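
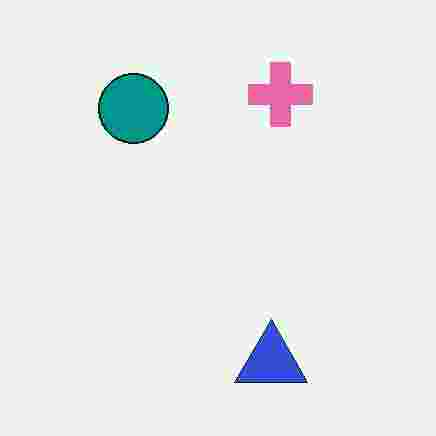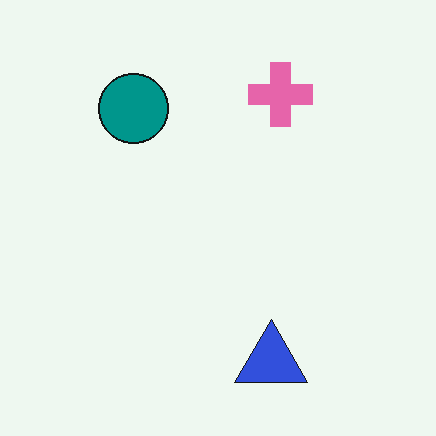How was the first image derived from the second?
The first image is the second heavily JPEG-compressed with obvious blocking artifacts.

Blocky 8×8 compression artifacts appear around shape edges and the flat background shows ringing — characteristic JPEG degradation.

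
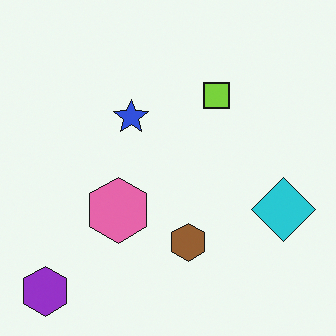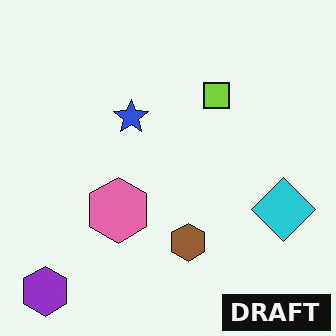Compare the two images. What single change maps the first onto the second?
It was watermarked with the text "DRAFT" in the lower-right corner.

A dark label reading "DRAFT" appears in the lower-right corner.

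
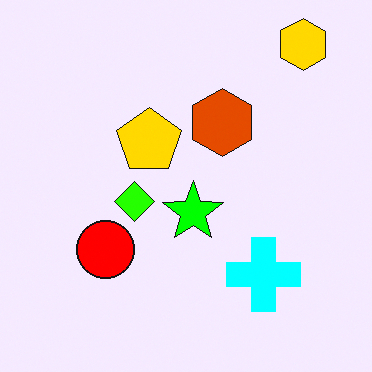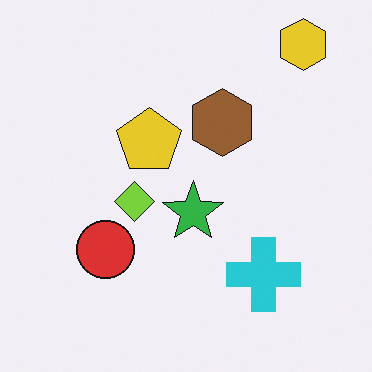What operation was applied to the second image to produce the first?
It was heavily oversaturated.

All colors are more vivid — a global saturation change.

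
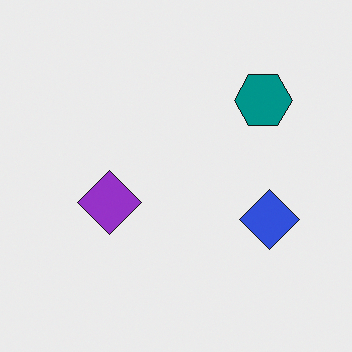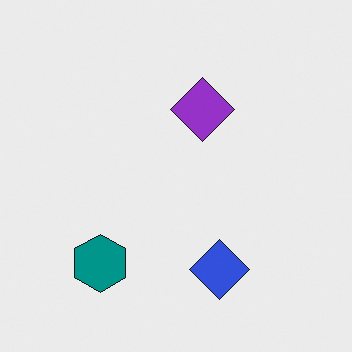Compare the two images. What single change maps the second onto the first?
The image was transposed (reflected across the top-left ↔ bottom-right diagonal).

Shapes have swapped their row and column positions — what was in the top-right is now in the bottom-left — a diagonal reflection.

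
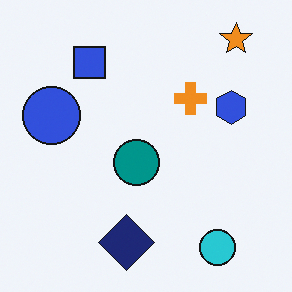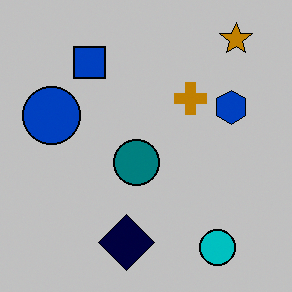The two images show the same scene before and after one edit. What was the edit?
The transformation is: aggressively posterized.

Each flat color has snapped to a coarser quantized level — most visibly, the near-white background has dropped to a flat grey.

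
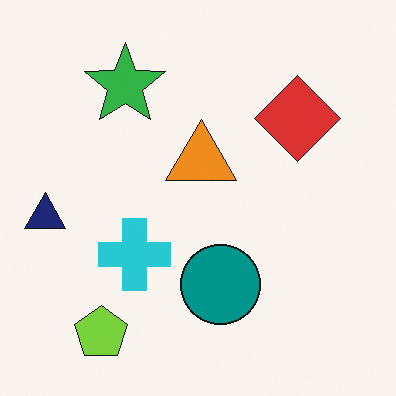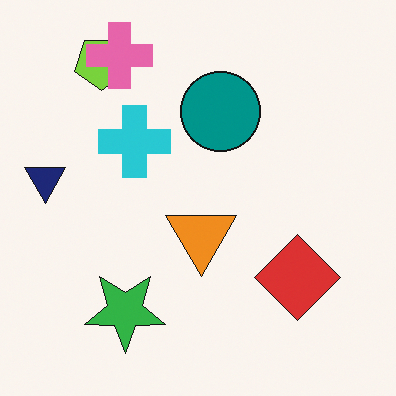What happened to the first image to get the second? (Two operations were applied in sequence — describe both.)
The second image is the first flipped vertically (top ↔ bottom), then overlaid with an additional pink cross.

The lime pentagon is in the bottom-left of the first image and the top-left of the second — shapes on opposite sides of the horizontal midline have swapped in a mirror flip. A pink cross appears in the second image that is absent from the first.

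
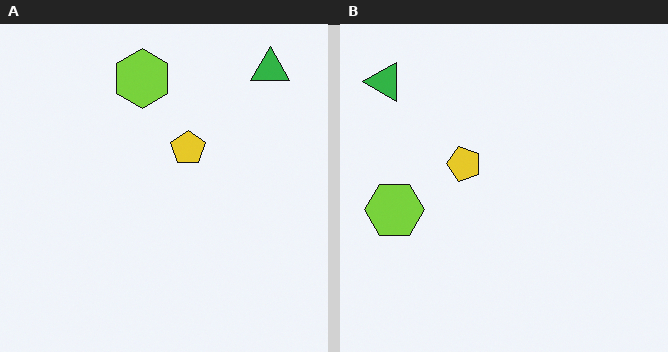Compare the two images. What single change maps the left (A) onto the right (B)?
The transformation is: rotated 90° counter-clockwise.

The green triangle sits in the top-right of the left (A) image and the top-left of the right (B) — consistent with a whole-image 90° counter-clockwise rotation.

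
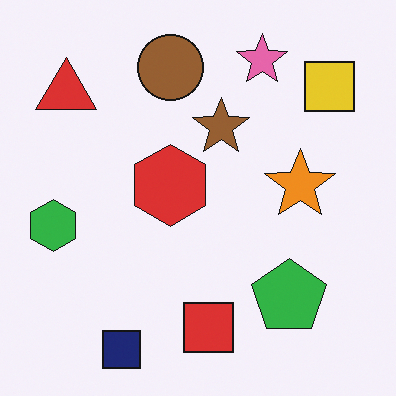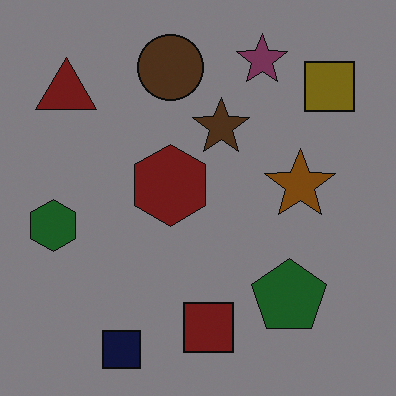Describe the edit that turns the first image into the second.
The transformation is: darkened a lot.

Every pixel — background and shapes alike — is uniformly darkened.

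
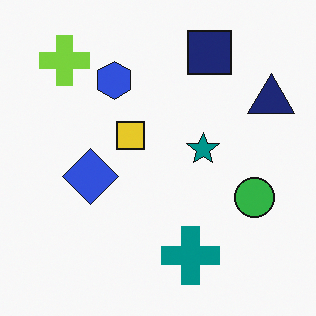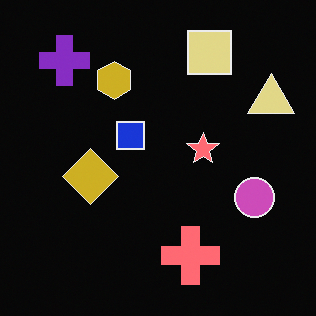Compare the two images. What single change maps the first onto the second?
This is the original image color-inverted (negative).

The light background has become dark and every shape's color is its complement — a photographic negative.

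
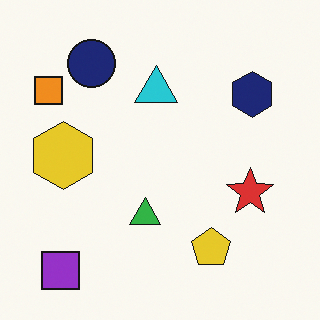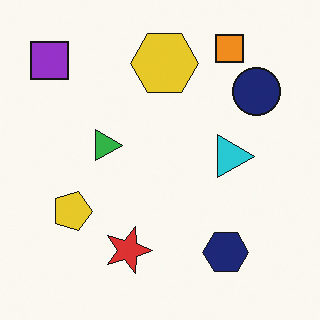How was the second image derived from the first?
Rotated 90° clockwise.

The purple square sits in the bottom-left of the first image and the top-left of the second — consistent with a whole-image 90° clockwise rotation.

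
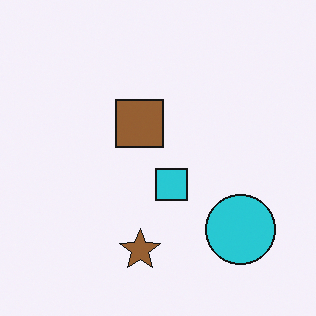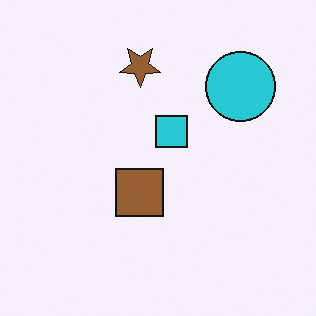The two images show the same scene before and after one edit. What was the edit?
It was flipped vertically (top ↔ bottom).

The brown star is in the bottom of the first image and the top of the second — shapes on opposite sides of the horizontal midline have swapped in a mirror flip.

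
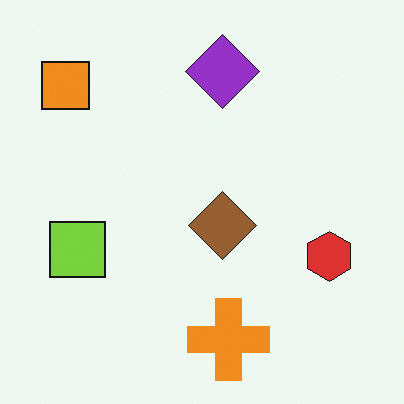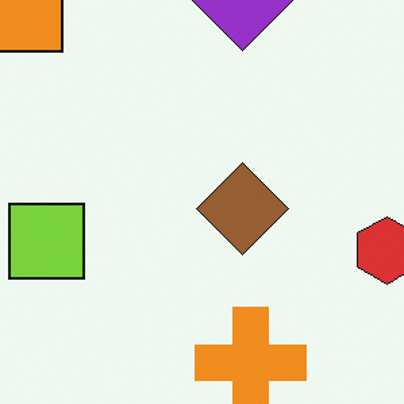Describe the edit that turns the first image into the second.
The image was cropped slightly and scaled back up.

The visible shapes are larger and the field of view is narrower; shapes near the original edges may be partly or wholly outside the frame — a crop-and-rescale.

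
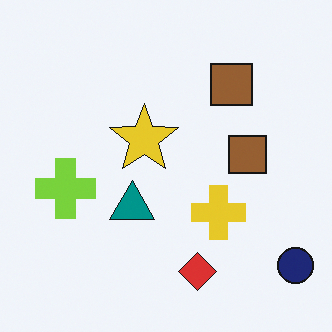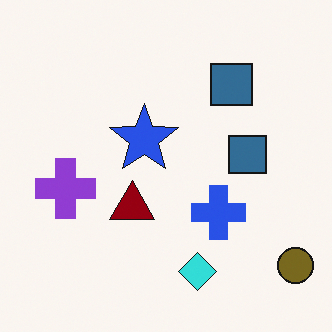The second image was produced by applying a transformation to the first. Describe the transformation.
The second image is the first hue-shifted by a large amount.

Every shape's color has rotated by the same amount around the hue wheel — a uniform hue shift.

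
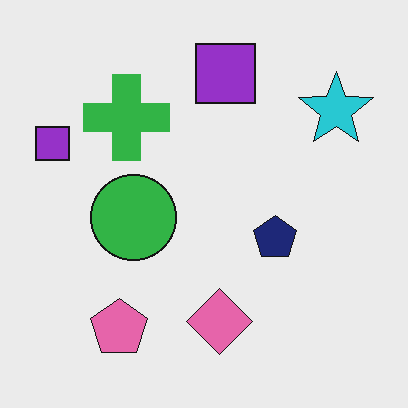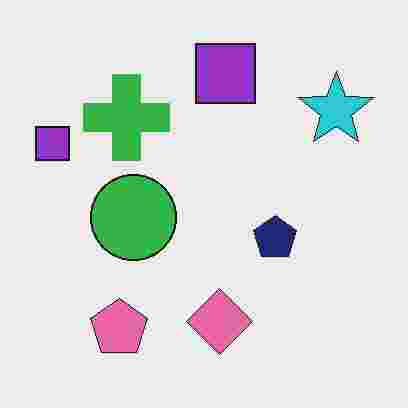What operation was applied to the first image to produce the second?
It was degraded with heavy JPEG compression.

Blocky 8×8 compression artifacts appear around shape edges and the flat background shows ringing — characteristic JPEG degradation.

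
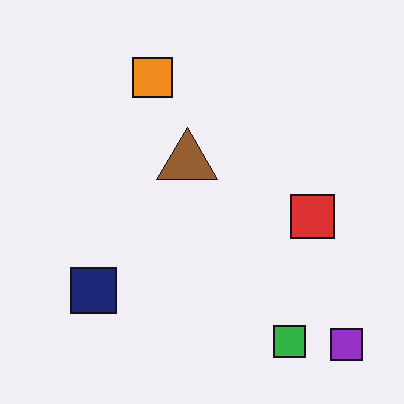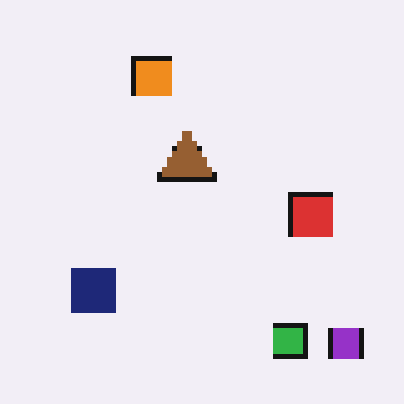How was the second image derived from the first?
The image was lightly pixelated (a mild mosaic effect).

Shapes are reduced to large square blocks; fine edges and outlines are lost — a downscale-then-upscale (mosaic) effect.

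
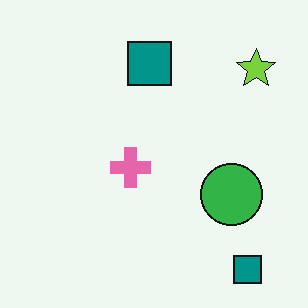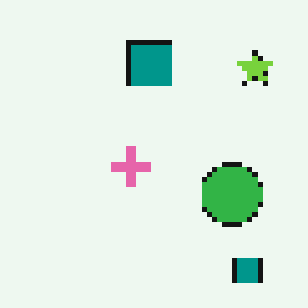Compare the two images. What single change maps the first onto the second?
Mildly pixelated.

Shapes are reduced to large square blocks; fine edges and outlines are lost — a downscale-then-upscale (mosaic) effect.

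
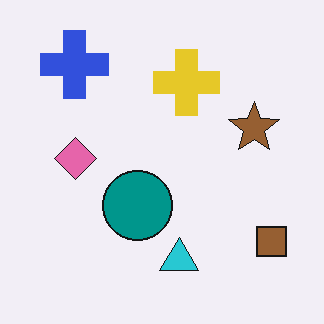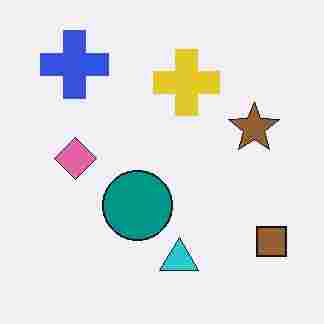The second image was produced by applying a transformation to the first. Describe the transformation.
It was heavily JPEG-compressed with obvious blocking artifacts.

Blocky 8×8 compression artifacts appear around shape edges and the flat background shows ringing — characteristic JPEG degradation.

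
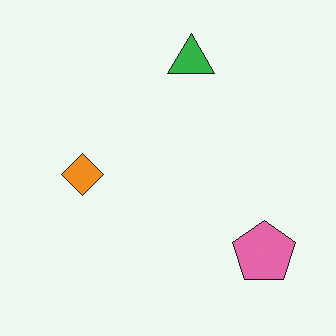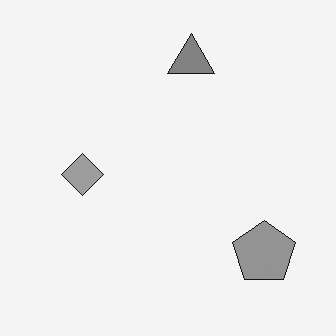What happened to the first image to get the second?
The second image is the first converted to grayscale.

All color is removed — every shape is now a shade of grey.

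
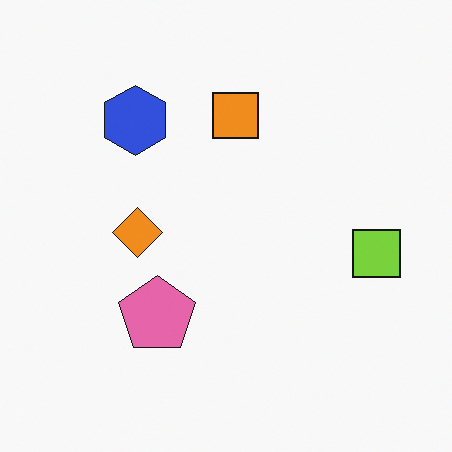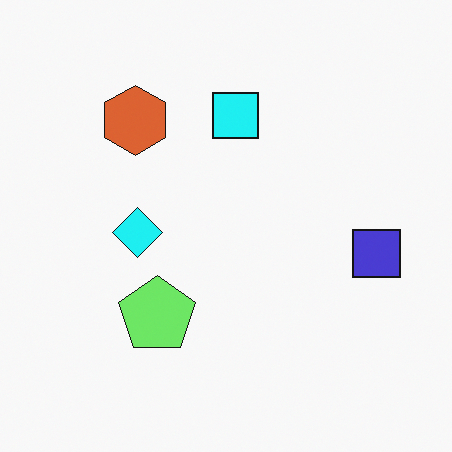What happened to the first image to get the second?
The second image is the first hue-shifted noticeably.

Every shape's color has rotated by the same amount around the hue wheel — a uniform hue shift.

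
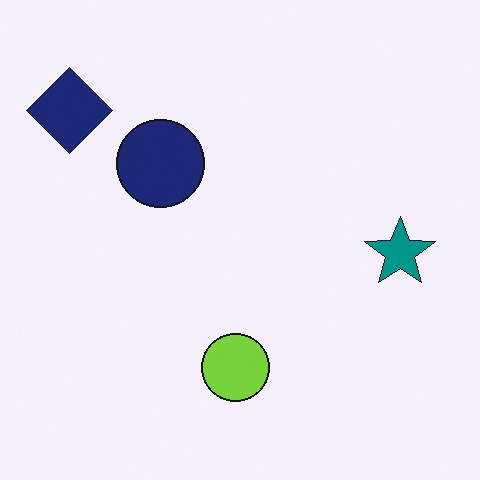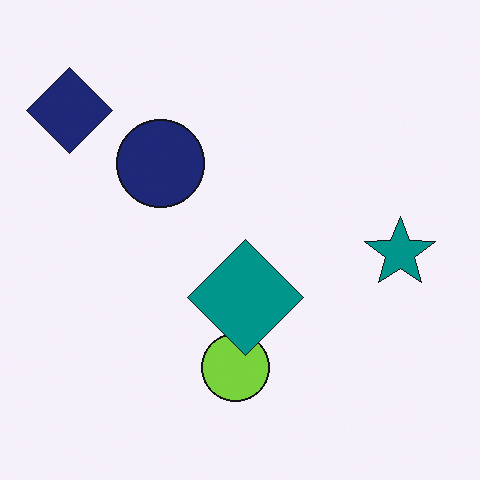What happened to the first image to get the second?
The image was overlaid with an additional teal diamond.

A teal diamond appears in the second image that is absent from the first.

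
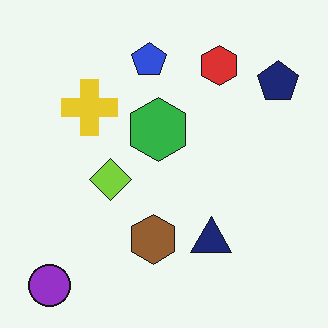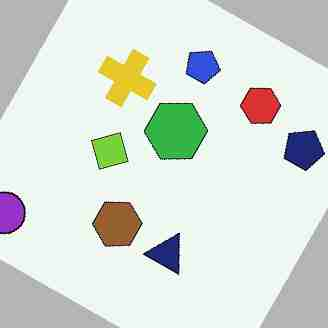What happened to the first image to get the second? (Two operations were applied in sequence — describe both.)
The transformation is: rotated clockwise by a clearly visible amount, then degraded with heavy JPEG compression.

Every shape is tilted by the same angle and the image corners show triangular fill wedges — a whole-image rotation by a non-right angle. Blocky 8×8 compression artifacts appear around shape edges and the flat background shows ringing — characteristic JPEG degradation.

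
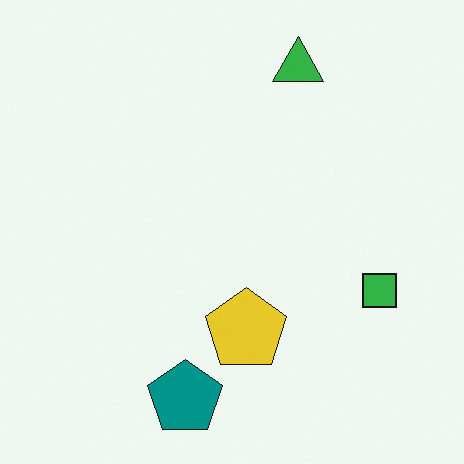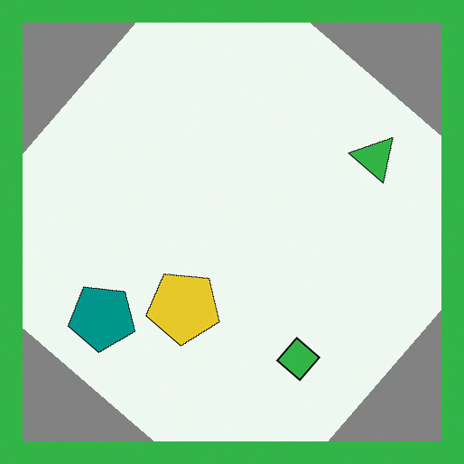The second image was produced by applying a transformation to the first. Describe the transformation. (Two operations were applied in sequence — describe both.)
The transformation is: rotated clockwise by a large amount — several tens of degrees, then framed with a green border.

Every shape is tilted by the same angle and the image corners show triangular fill wedges — a whole-image rotation by a non-right angle. A solid green frame runs around the edge of the second image, with the content slightly shrunk inside it.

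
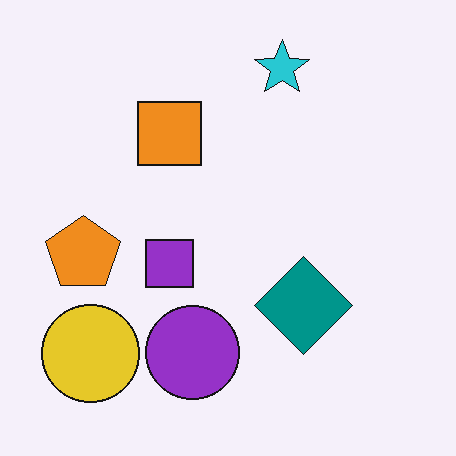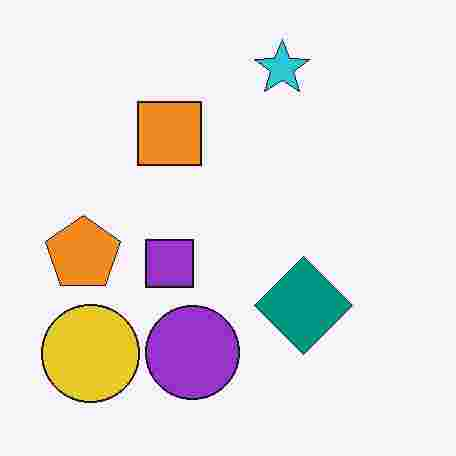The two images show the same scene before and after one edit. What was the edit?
This is the original image degraded with heavy JPEG compression.

Blocky 8×8 compression artifacts appear around shape edges and the flat background shows ringing — characteristic JPEG degradation.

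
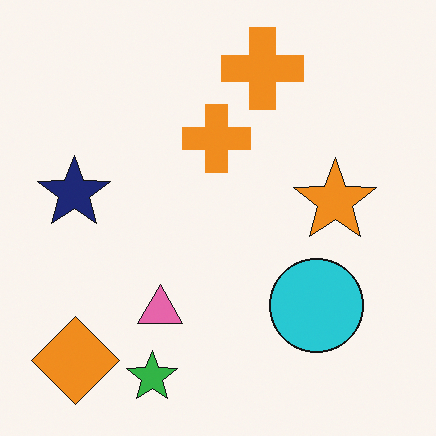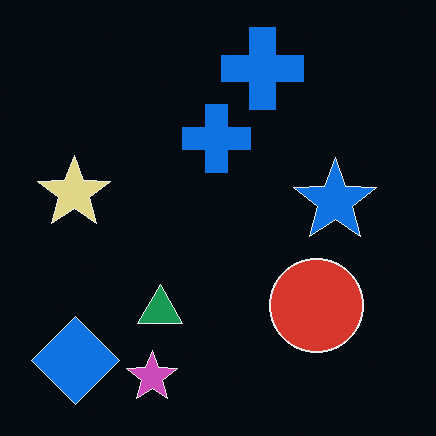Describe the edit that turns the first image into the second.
The second image is the first color-inverted (negative).

The light background has become dark and every shape's color is its complement — a photographic negative.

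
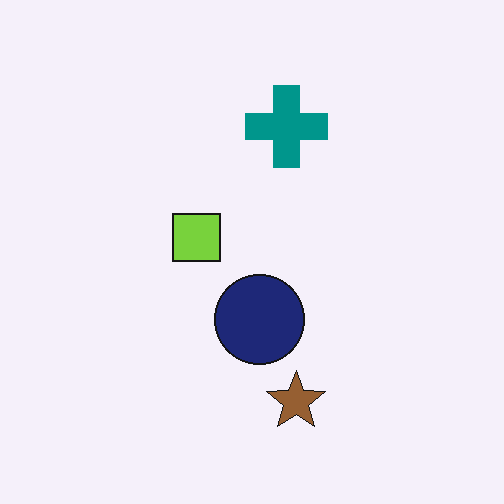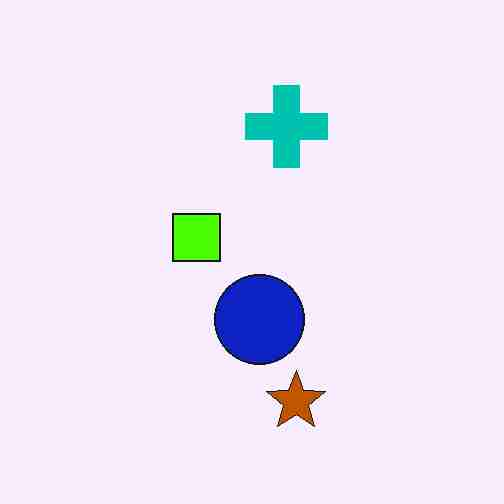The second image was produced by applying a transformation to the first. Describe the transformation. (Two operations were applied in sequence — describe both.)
Heavily oversaturated, then degraded with heavy JPEG compression.

All colors are more vivid — a global saturation change. Blocky 8×8 compression artifacts appear around shape edges and the flat background shows ringing — characteristic JPEG degradation.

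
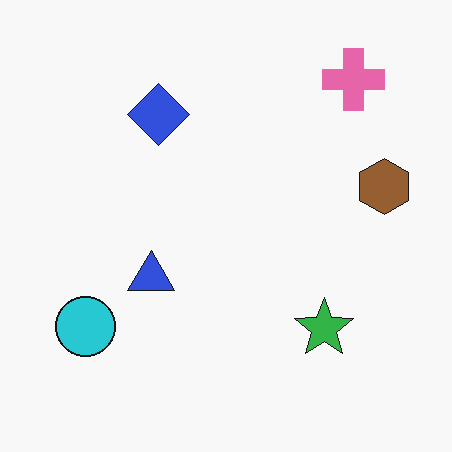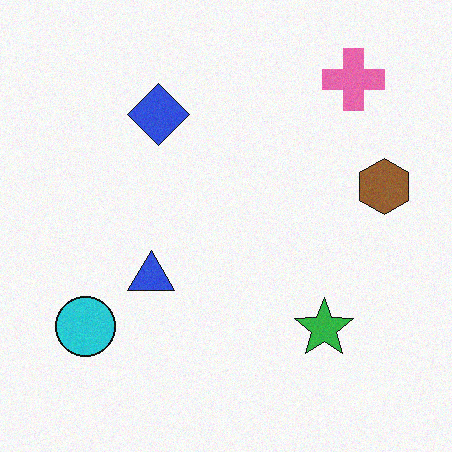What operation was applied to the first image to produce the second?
It was degraded with light additive noise.

Random speckle covers the whole image, including the flat background.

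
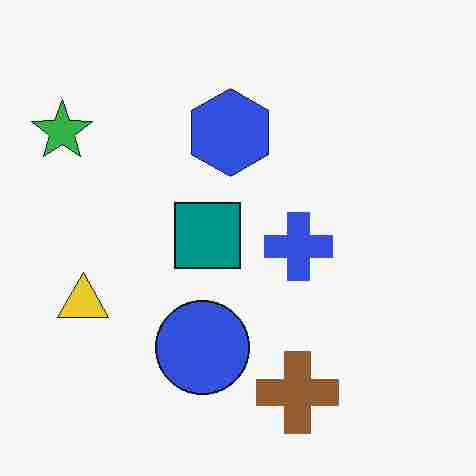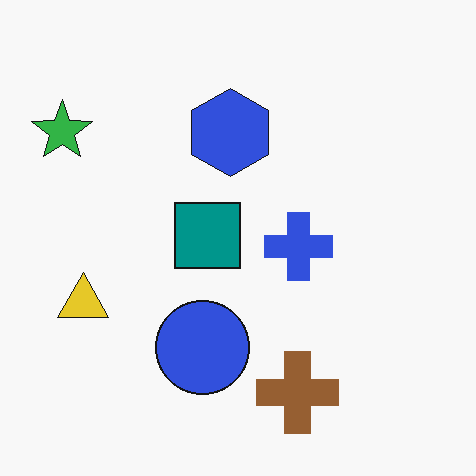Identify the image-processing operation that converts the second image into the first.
This is the original image heavily JPEG-compressed with obvious blocking artifacts.

Blocky 8×8 compression artifacts appear around shape edges and the flat background shows ringing — characteristic JPEG degradation.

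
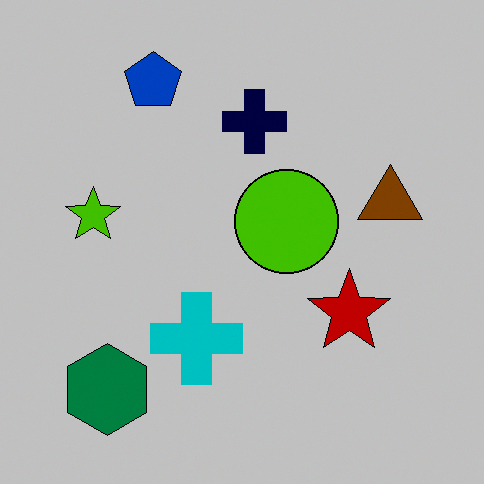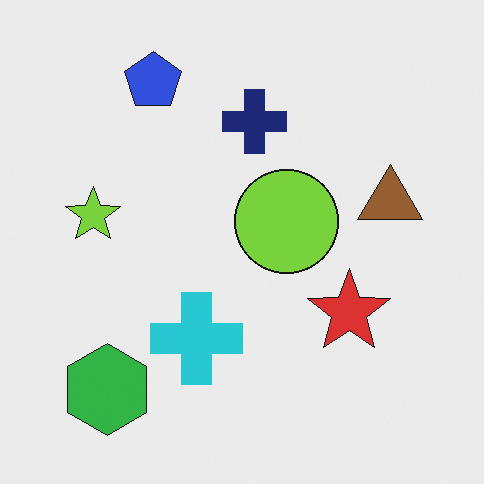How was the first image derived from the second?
The transformation is: aggressively posterized.

Each flat color has snapped to a coarser quantized level — most visibly, the near-white background has dropped to a flat grey.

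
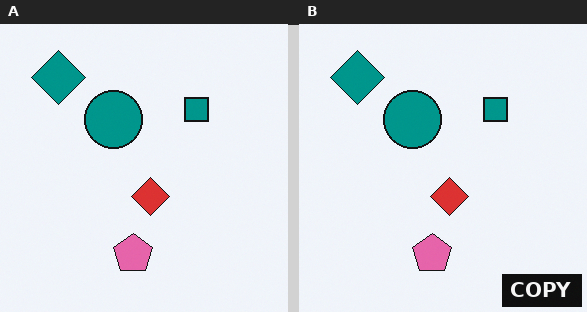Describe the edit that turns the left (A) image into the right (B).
It was watermarked with the text "COPY" in the lower-right corner.

A dark label reading "COPY" appears in the lower-right corner.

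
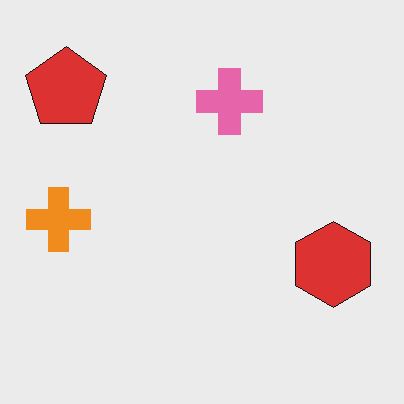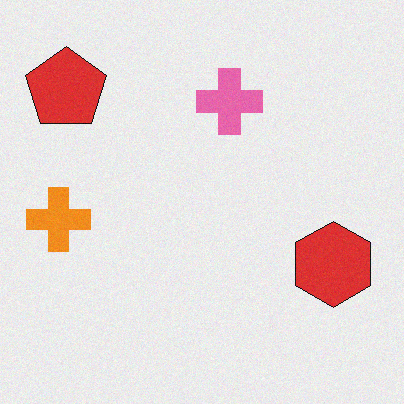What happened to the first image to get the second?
It was degraded with a light layer of grain.

Random speckle covers the whole image, including the flat background.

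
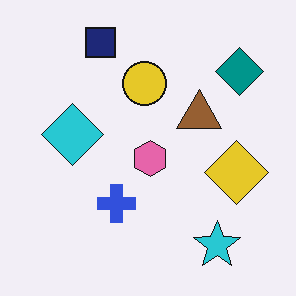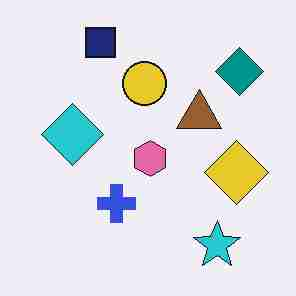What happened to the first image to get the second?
The second image is the first heavily JPEG-compressed with obvious blocking artifacts.

Blocky 8×8 compression artifacts appear around shape edges and the flat background shows ringing — characteristic JPEG degradation.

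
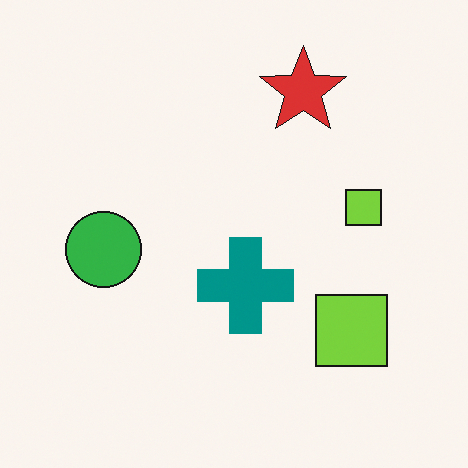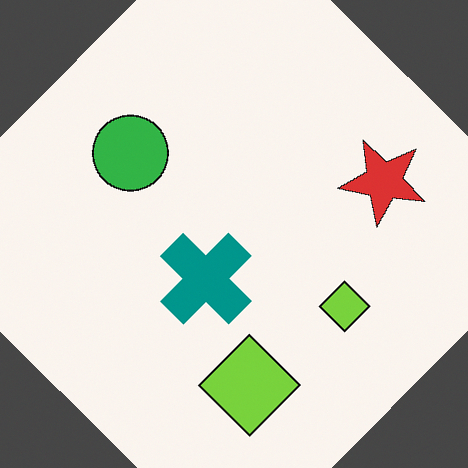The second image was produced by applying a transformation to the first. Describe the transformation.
The transformation is: rotated clockwise by a large amount — several tens of degrees.

Every shape is tilted by the same angle and the image corners show triangular fill wedges — a whole-image rotation by a non-right angle.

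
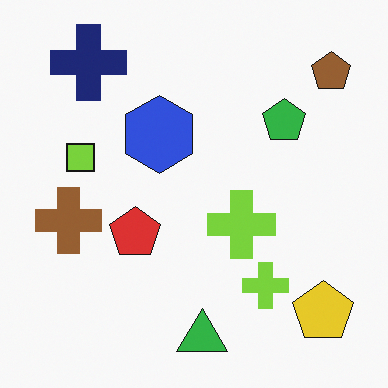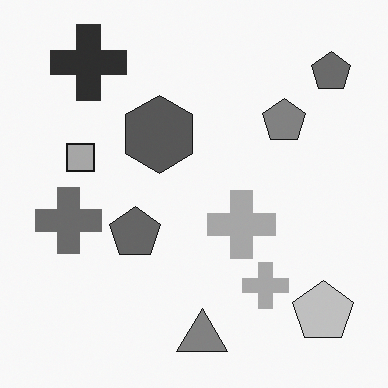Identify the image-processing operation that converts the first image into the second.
Converted to grayscale.

All color is removed — every shape is now a shade of grey.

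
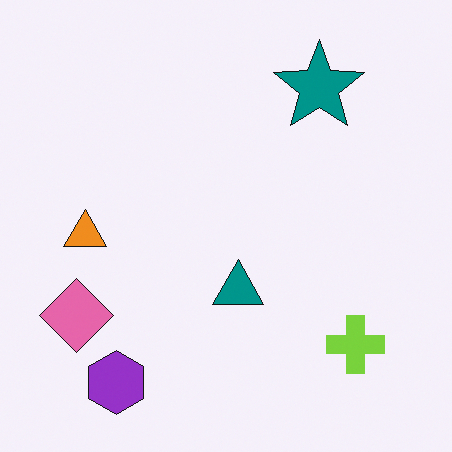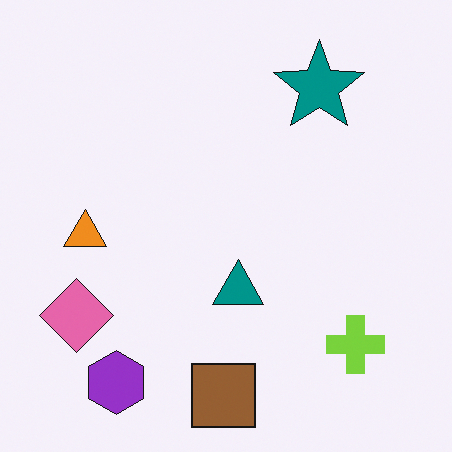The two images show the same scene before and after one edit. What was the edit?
The transformation is: overlaid with an additional brown square.

A brown square appears in the second image that is absent from the first.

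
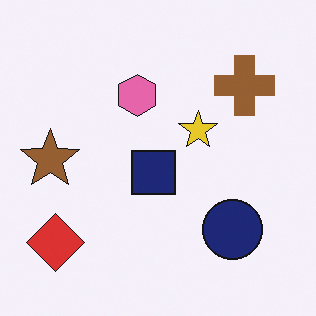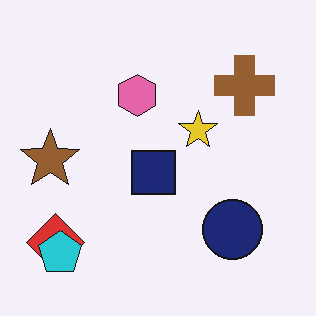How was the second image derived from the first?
This is the original image overlaid with an additional cyan pentagon.

A cyan pentagon appears in the second image that is absent from the first.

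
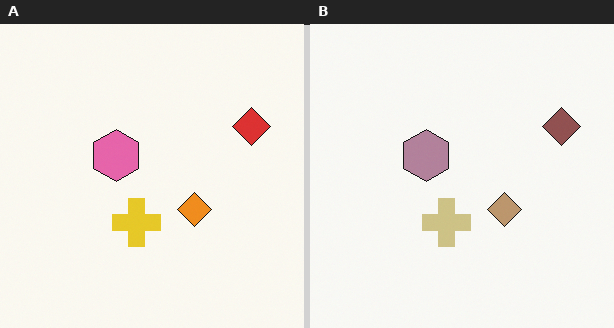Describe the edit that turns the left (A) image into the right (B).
The right (B) image is the left (A) heavily desaturated.

All colors are more muted and greyish — a global saturation change.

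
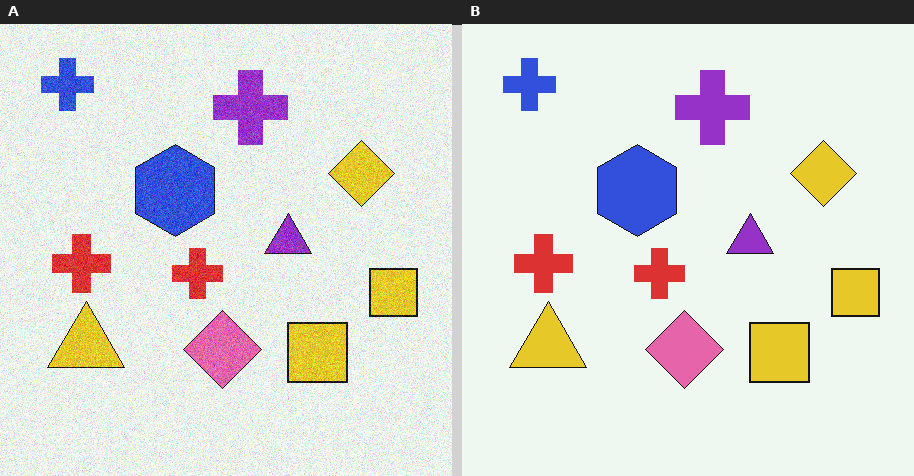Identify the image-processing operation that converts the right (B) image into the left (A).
Degraded with moderate additive noise.

Random speckle covers the whole image, including the flat background.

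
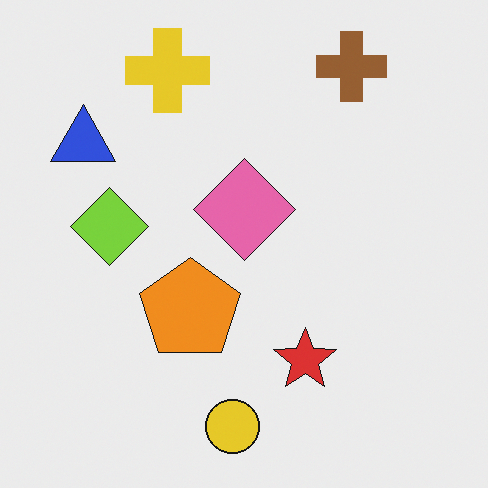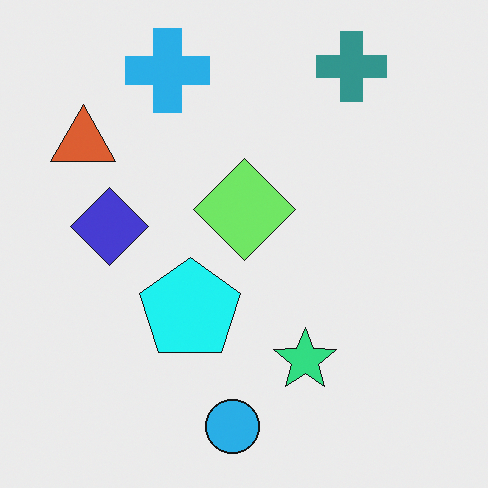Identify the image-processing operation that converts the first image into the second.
The transformation is: hue-shifted through roughly a third of the color wheel.

Every shape's color has rotated by the same amount around the hue wheel — a uniform hue shift.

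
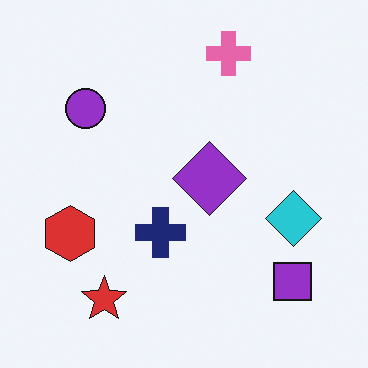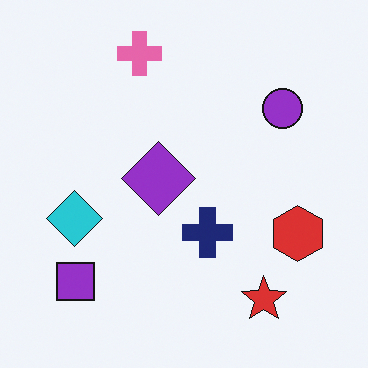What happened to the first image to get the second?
This is the original image flipped horizontally (left ↔ right).

The red hexagon is in the left of the first image and the right of the second — shapes on opposite sides of the vertical midline have swapped in a mirror flip.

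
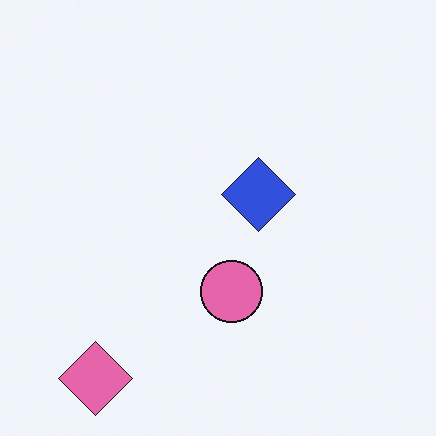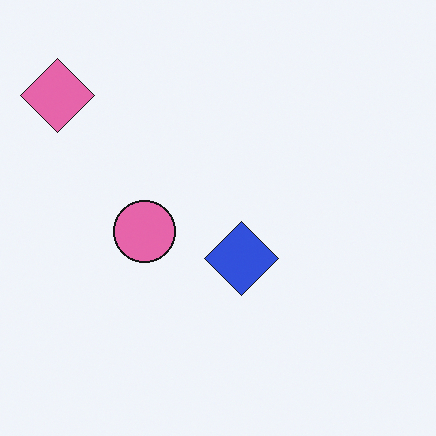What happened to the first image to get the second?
This is the original image rotated 90° clockwise.

The pink diamond sits in the bottom-left of the first image and the top-left of the second — consistent with a whole-image 90° clockwise rotation.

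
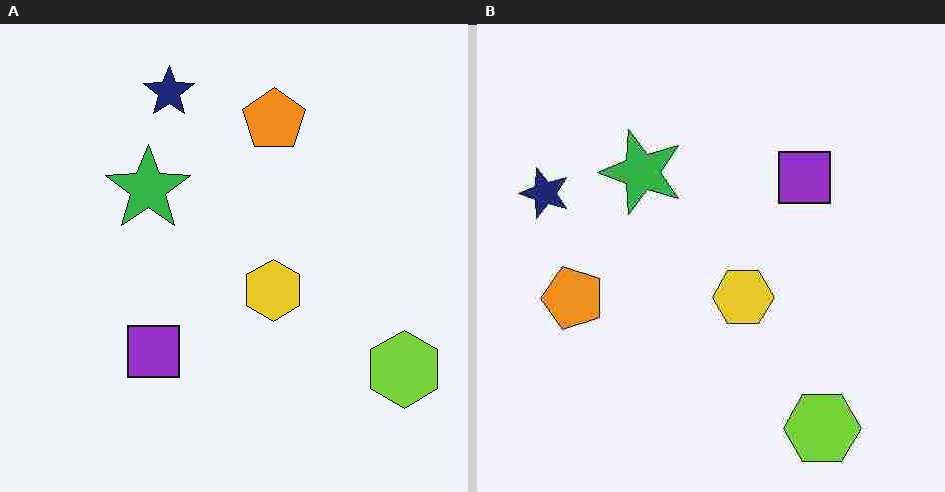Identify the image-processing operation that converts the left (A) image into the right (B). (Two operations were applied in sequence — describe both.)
The right (B) image is the left (A) transposed (reflected across the top-left ↔ bottom-right diagonal), then degraded with heavy JPEG compression.

Shapes have swapped their row and column positions — what was in the top-right is now in the bottom-left — a diagonal reflection. Blocky 8×8 compression artifacts appear around shape edges and the flat background shows ringing — characteristic JPEG degradation.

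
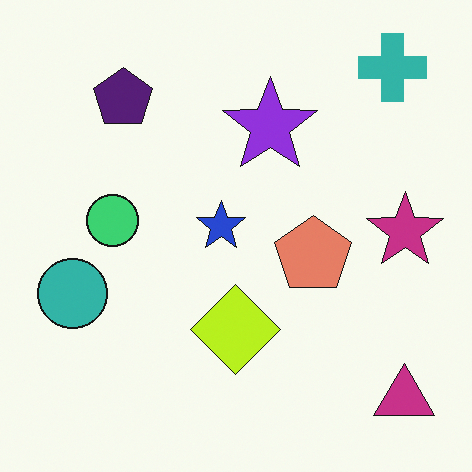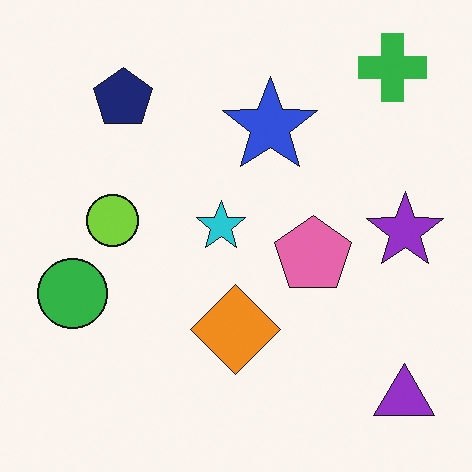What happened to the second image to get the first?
This is the original image hue-shifted slightly.

Every shape's color has rotated by the same amount around the hue wheel — a uniform hue shift.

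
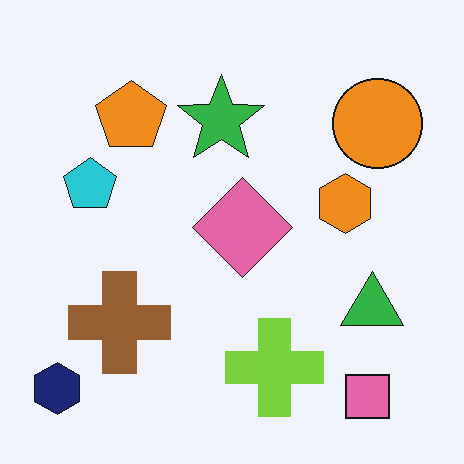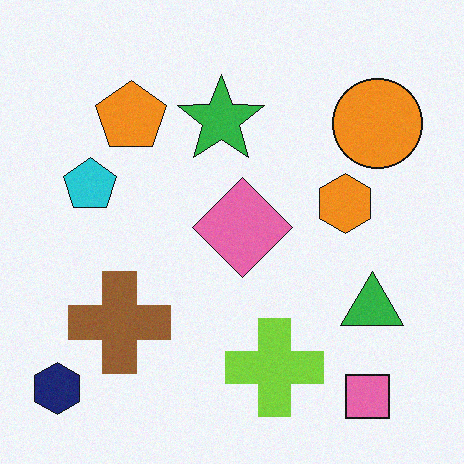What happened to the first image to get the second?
The transformation is: degraded with a light layer of grain.

Random speckle covers the whole image, including the flat background.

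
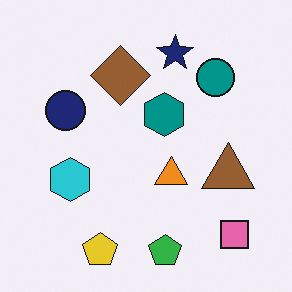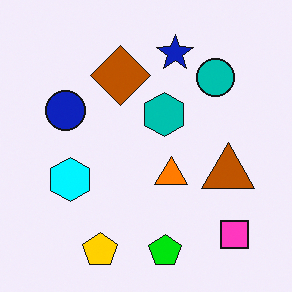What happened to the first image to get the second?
The image was heavily oversaturated.

All colors are more vivid — a global saturation change.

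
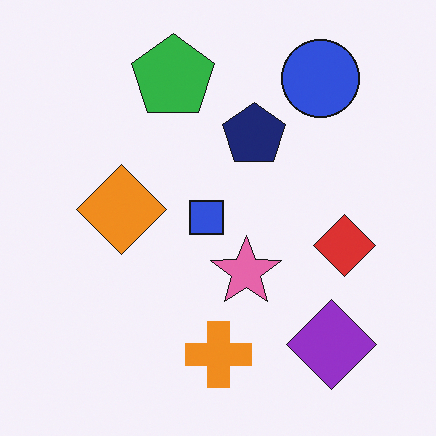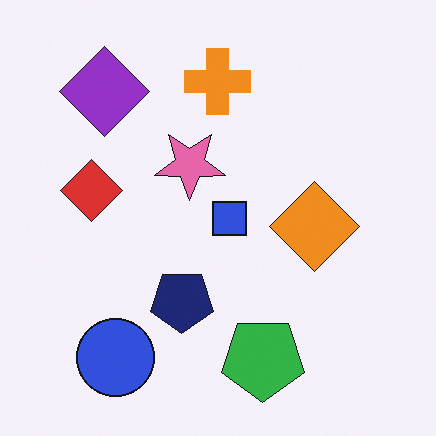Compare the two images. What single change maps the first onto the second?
The second image is the first rotated 180°.

The blue circle sits in the top-right of the first image and the bottom-left of the second — consistent with a whole-image 180° rotation.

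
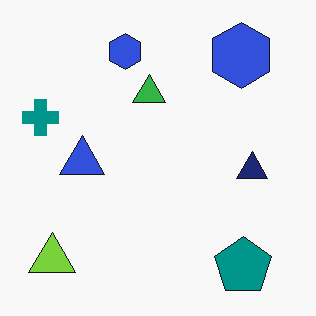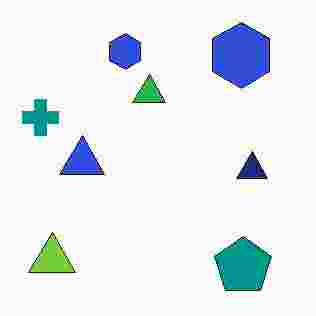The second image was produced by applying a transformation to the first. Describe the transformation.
It was degraded with heavy JPEG compression.

Blocky 8×8 compression artifacts appear around shape edges and the flat background shows ringing — characteristic JPEG degradation.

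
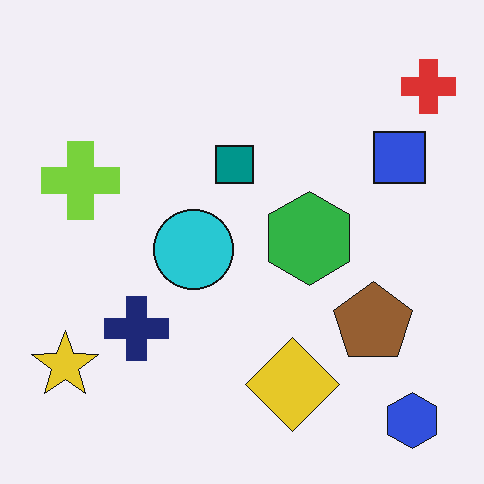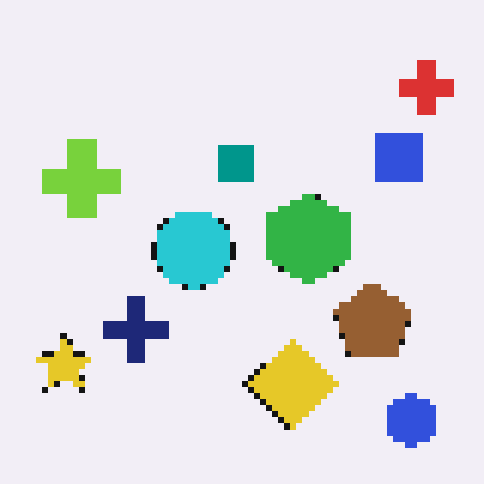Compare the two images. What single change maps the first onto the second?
The second image is the first pixelated into visible square blocks.

Shapes are reduced to large square blocks; fine edges and outlines are lost — a downscale-then-upscale (mosaic) effect.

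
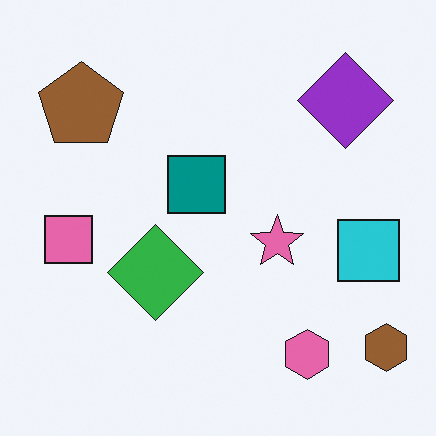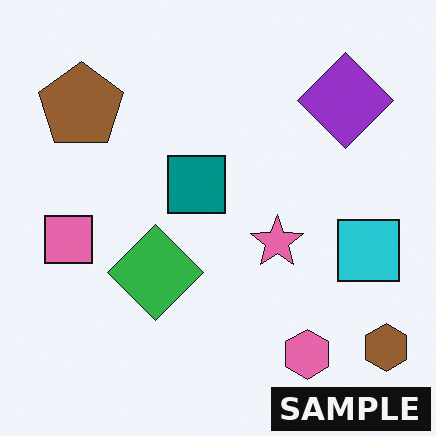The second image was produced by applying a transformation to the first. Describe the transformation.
Watermarked with the text "SAMPLE" in the lower-right corner.

A dark label reading "SAMPLE" appears in the lower-right corner.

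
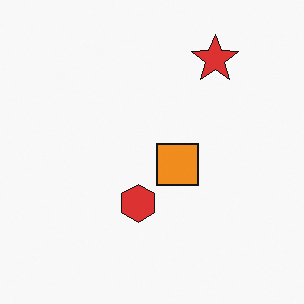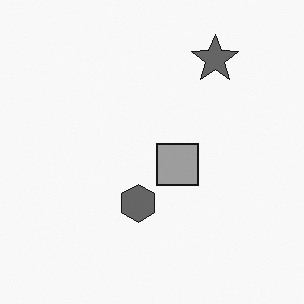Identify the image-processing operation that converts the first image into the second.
Converted to grayscale.

All color is removed — every shape is now a shade of grey.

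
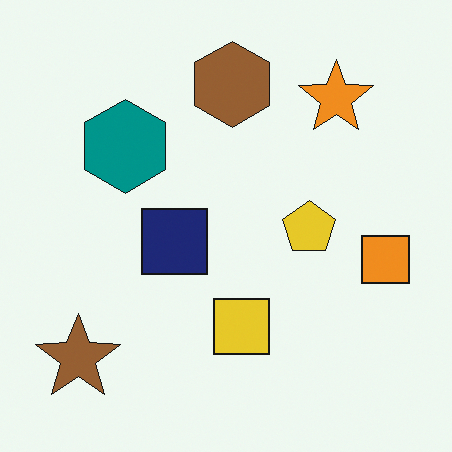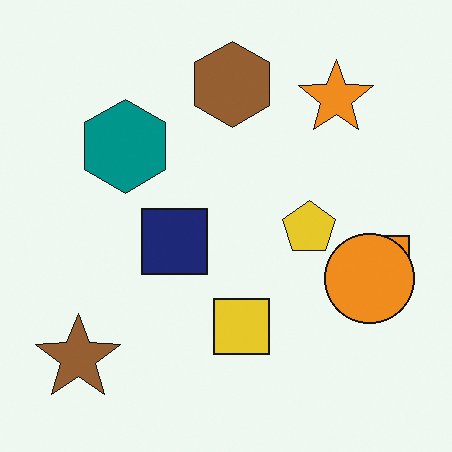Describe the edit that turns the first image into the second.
The image was overlaid with an additional orange circle.

An orange circle appears in the second image that is absent from the first.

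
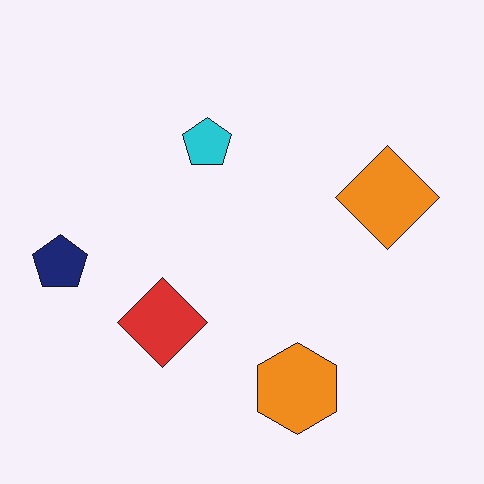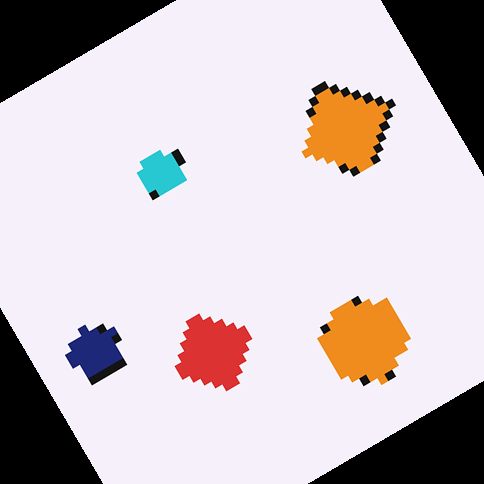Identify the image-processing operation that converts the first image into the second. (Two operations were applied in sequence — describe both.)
The second image is the first pixelated into visible square blocks, then rotated counter-clockwise by a large amount — several tens of degrees.

Shapes are reduced to large square blocks; fine edges and outlines are lost — a downscale-then-upscale (mosaic) effect. Every shape is tilted by the same angle and the image corners show triangular fill wedges — a whole-image rotation by a non-right angle.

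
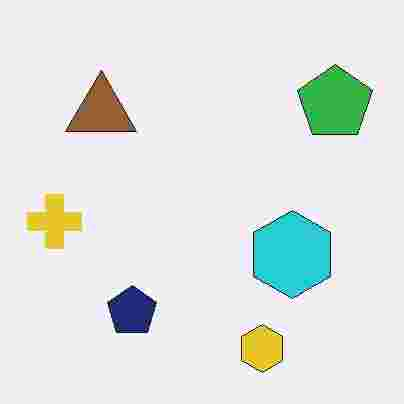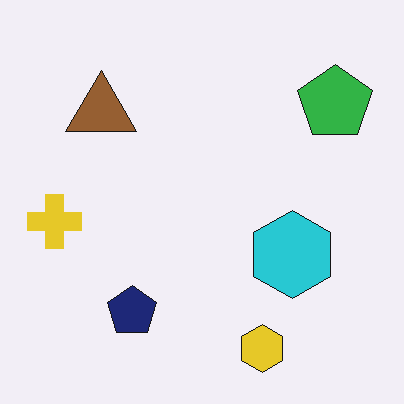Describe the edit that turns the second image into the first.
The transformation is: degraded with heavy JPEG compression.

Blocky 8×8 compression artifacts appear around shape edges and the flat background shows ringing — characteristic JPEG degradation.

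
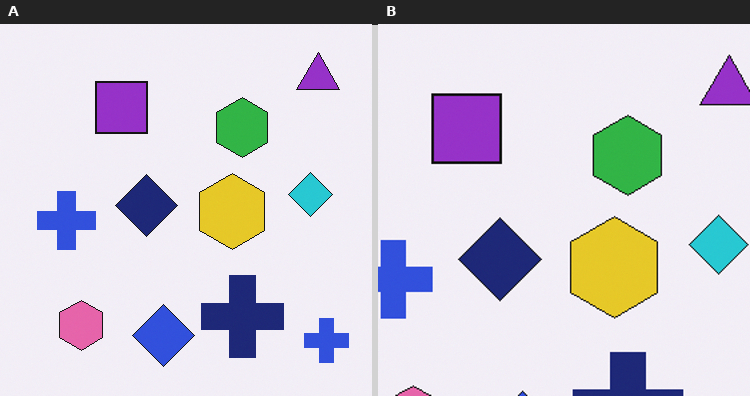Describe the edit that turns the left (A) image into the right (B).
The transformation is: cropped slightly and scaled back up.

The visible shapes are larger and the field of view is narrower; shapes near the original edges may be partly or wholly outside the frame — a crop-and-rescale.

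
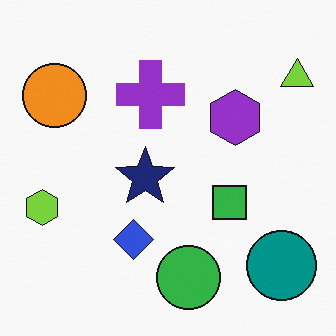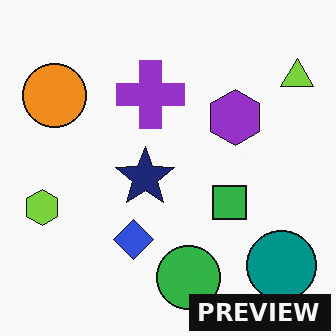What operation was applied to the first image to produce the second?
The image was watermarked with the text "PREVIEW" in the lower-right corner.

A dark label reading "PREVIEW" appears in the lower-right corner.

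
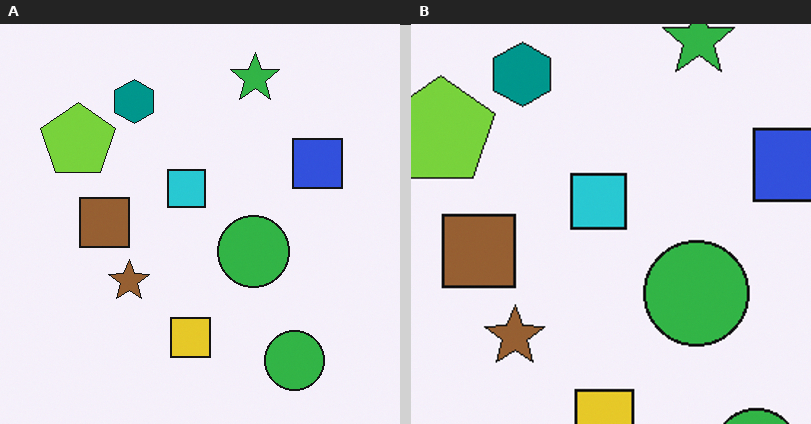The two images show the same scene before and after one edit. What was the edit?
It was cropped slightly and scaled back up.

The visible shapes are larger and the field of view is narrower; shapes near the original edges may be partly or wholly outside the frame — a crop-and-rescale.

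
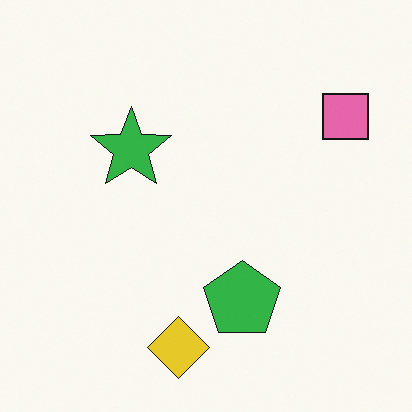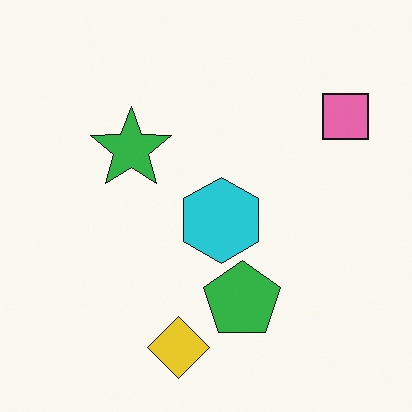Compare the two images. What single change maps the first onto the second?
It was overlaid with an additional cyan hexagon.

A cyan hexagon appears in the second image that is absent from the first.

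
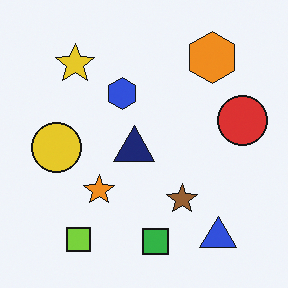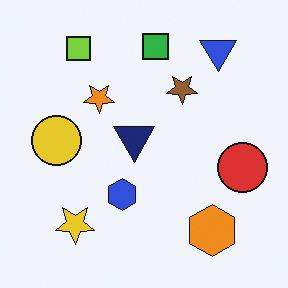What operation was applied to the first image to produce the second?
Flipped vertically (top ↔ bottom).

The green square is in the bottom of the first image and the top of the second — shapes on opposite sides of the horizontal midline have swapped in a mirror flip.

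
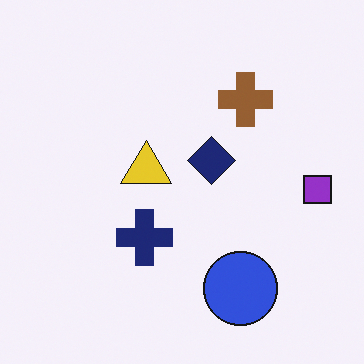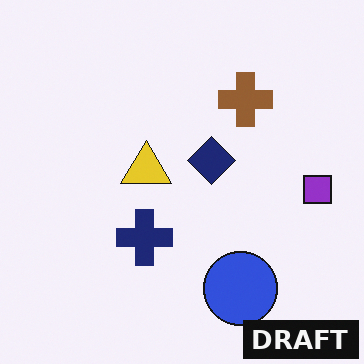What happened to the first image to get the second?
It was watermarked with the text "DRAFT" in the lower-right corner.

A dark label reading "DRAFT" appears in the lower-right corner.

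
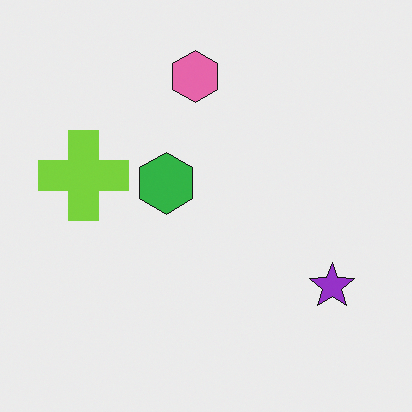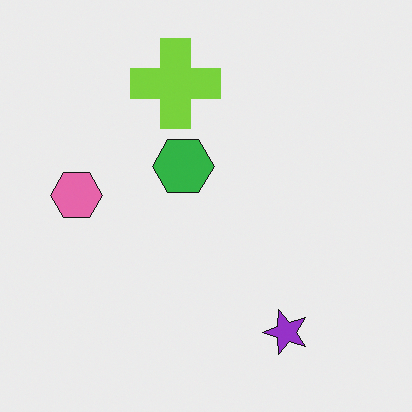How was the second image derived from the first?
The second image is the first transposed (reflected across the top-left ↔ bottom-right diagonal).

Shapes have swapped their row and column positions — what was in the top-right is now in the bottom-left — a diagonal reflection.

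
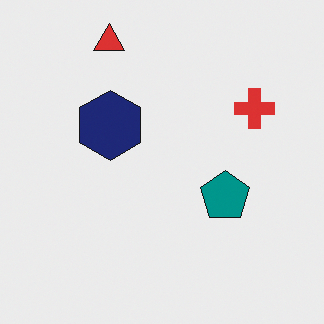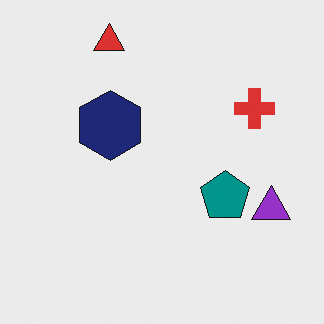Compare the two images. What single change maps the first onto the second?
The image was overlaid with an additional purple triangle.

A purple triangle appears in the second image that is absent from the first.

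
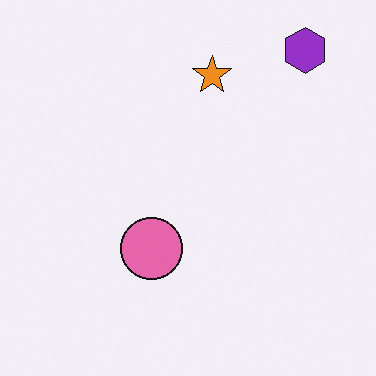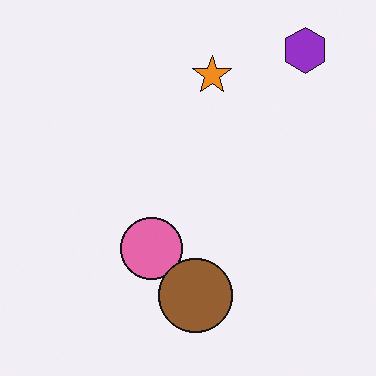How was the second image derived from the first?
The image was overlaid with an additional brown circle.

A brown circle appears in the second image that is absent from the first.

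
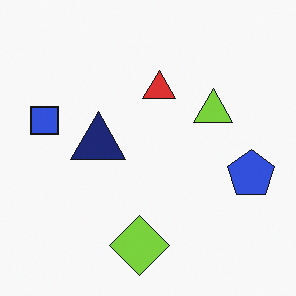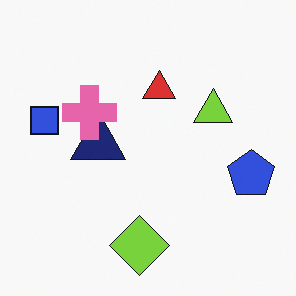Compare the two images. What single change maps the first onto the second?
The transformation is: overlaid with an additional pink cross.

A pink cross appears in the second image that is absent from the first.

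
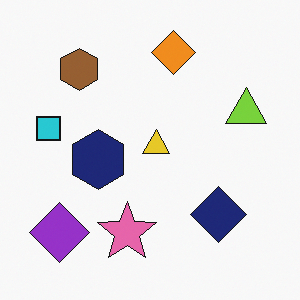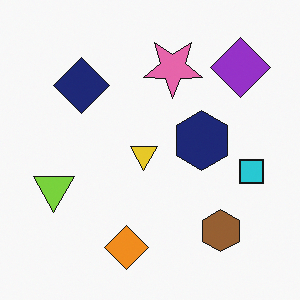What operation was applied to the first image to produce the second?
The second image is the first rotated 180°.

The purple diamond sits in the bottom-left of the first image and the top-right of the second — consistent with a whole-image 180° rotation.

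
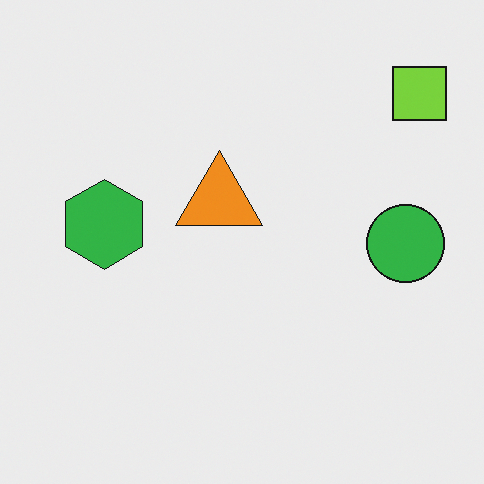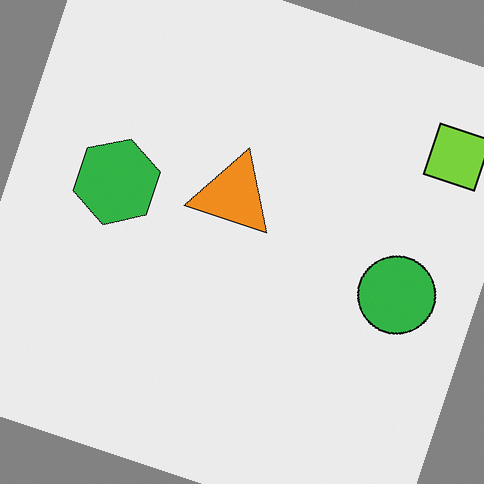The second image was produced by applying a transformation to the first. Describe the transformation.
The image was rotated clockwise by a moderate amount.

Every shape is tilted by the same angle and the image corners show triangular fill wedges — a whole-image rotation by a non-right angle.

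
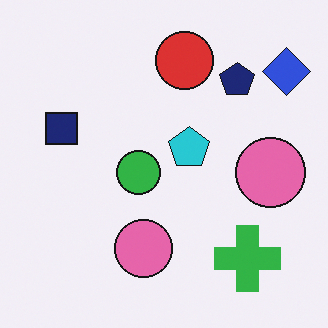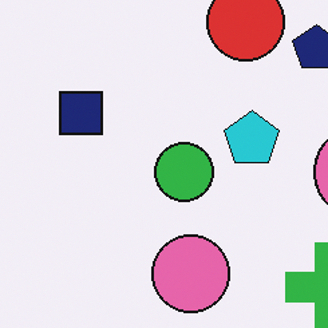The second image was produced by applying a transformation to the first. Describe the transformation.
It was cropped slightly and scaled back up.

The visible shapes are larger and the field of view is narrower; shapes near the original edges may be partly or wholly outside the frame — a crop-and-rescale.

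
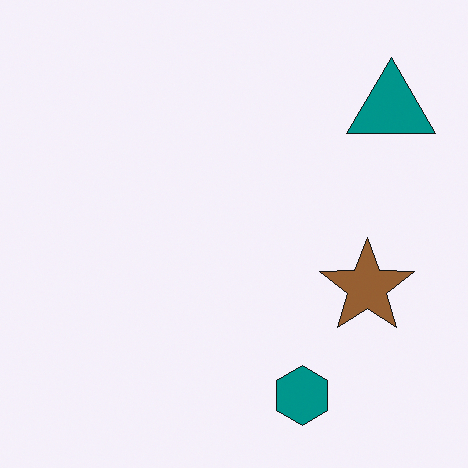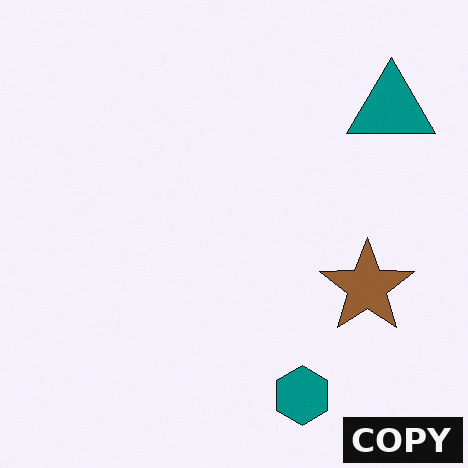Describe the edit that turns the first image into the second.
The second image is the first watermarked with the text "COPY" in the lower-right corner.

A dark label reading "COPY" appears in the lower-right corner.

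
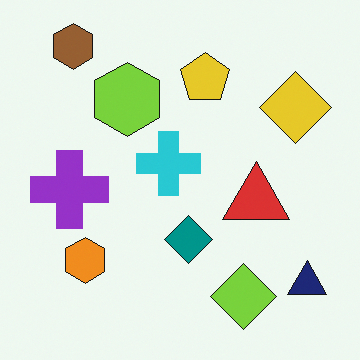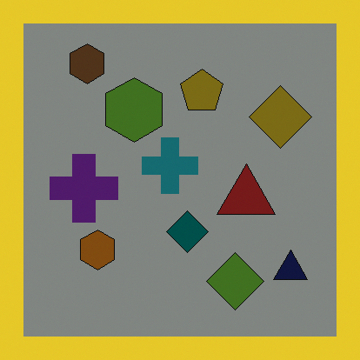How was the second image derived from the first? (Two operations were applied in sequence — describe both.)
Darkened a lot, then framed with a yellow border.

Every pixel — background and shapes alike — is uniformly darkened. A solid yellow frame runs around the edge of the second image, with the content slightly shrunk inside it.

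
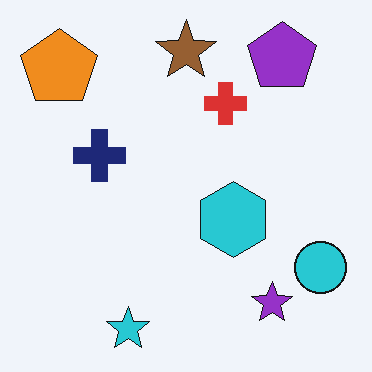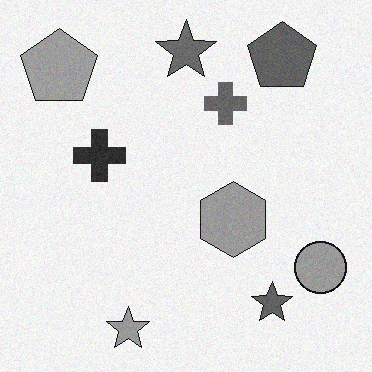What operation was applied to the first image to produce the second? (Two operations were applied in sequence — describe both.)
It was converted to grayscale, then degraded with a light layer of grain.

All color is removed — every shape is now a shade of grey. Random speckle covers the whole image, including the flat background.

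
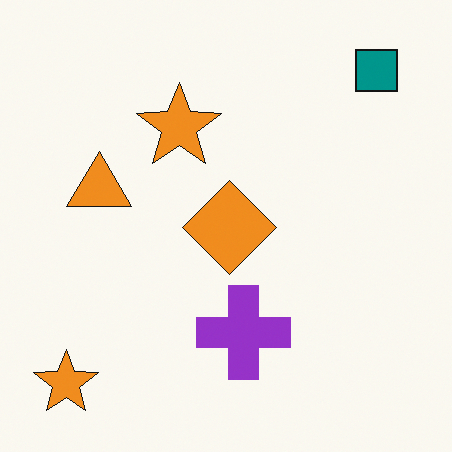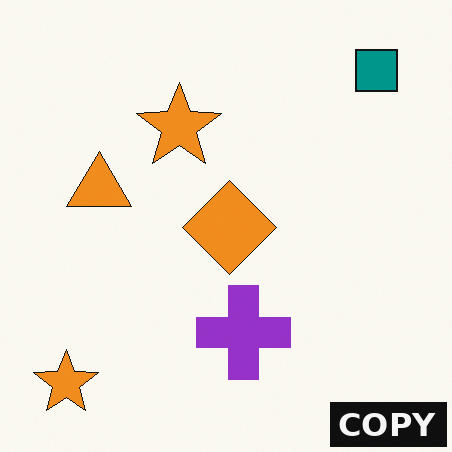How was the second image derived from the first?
Watermarked with the text "COPY" in the lower-right corner.

A dark label reading "COPY" appears in the lower-right corner.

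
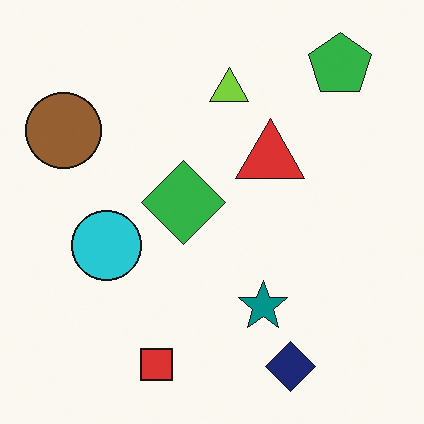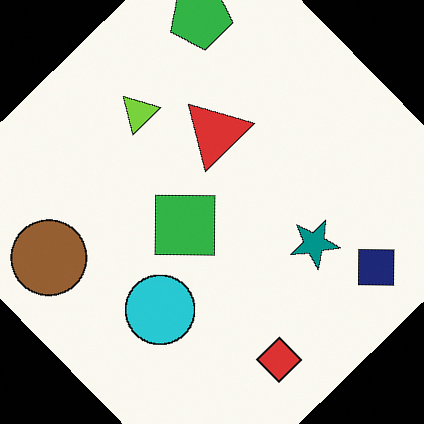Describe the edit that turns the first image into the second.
The image was rotated counter-clockwise by a large amount — several tens of degrees.

Every shape is tilted by the same angle and the image corners show triangular fill wedges — a whole-image rotation by a non-right angle.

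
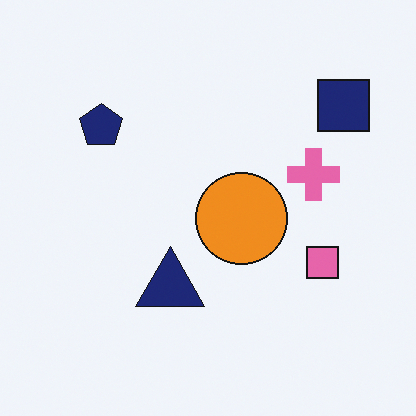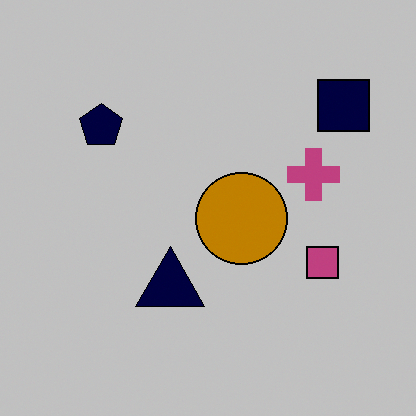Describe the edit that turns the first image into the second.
It was aggressively posterized.

Each flat color has snapped to a coarser quantized level — most visibly, the near-white background has dropped to a flat grey.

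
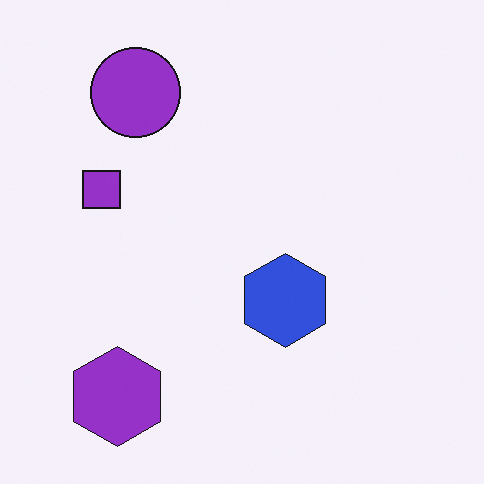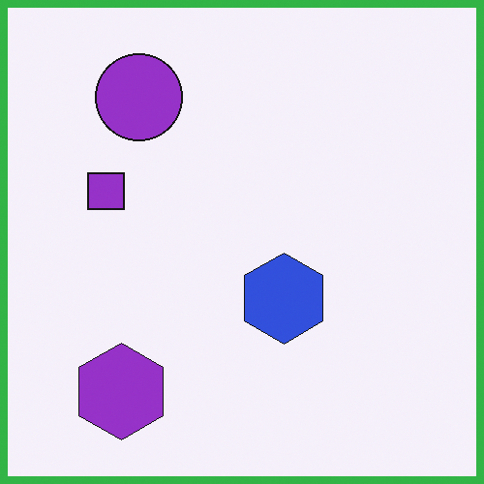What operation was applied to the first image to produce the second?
The image was framed with a green border.

A solid green frame runs around the edge of the second image, with the content slightly shrunk inside it.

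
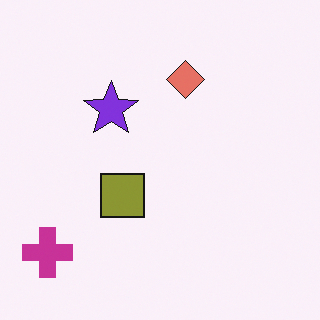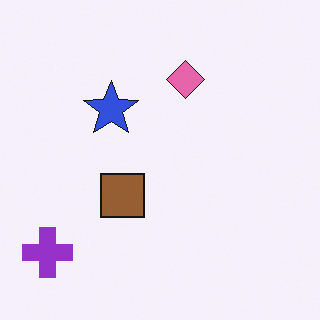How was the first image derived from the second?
The transformation is: hue-shifted slightly.

Every shape's color has rotated by the same amount around the hue wheel — a uniform hue shift.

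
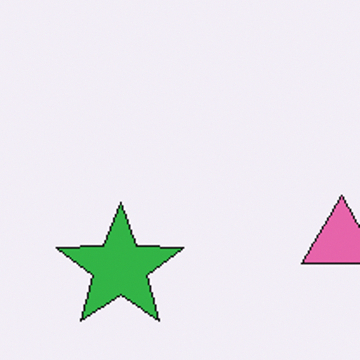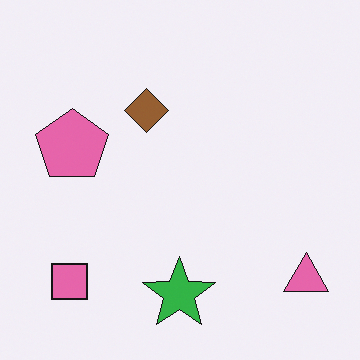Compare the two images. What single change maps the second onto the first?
Cropped to a noticeably smaller region and rescaled.

The visible shapes are larger and the field of view is narrower; shapes near the original edges may be partly or wholly outside the frame — a crop-and-rescale.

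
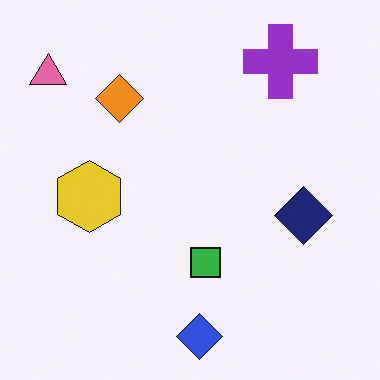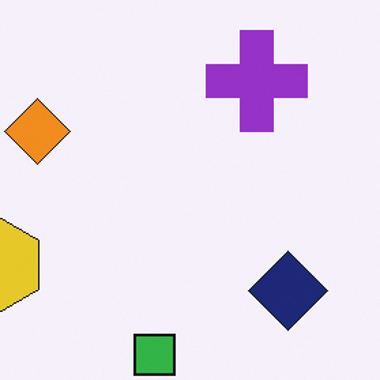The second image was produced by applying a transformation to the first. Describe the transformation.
The image was cropped slightly and scaled back up.

The visible shapes are larger and the field of view is narrower; shapes near the original edges may be partly or wholly outside the frame — a crop-and-rescale.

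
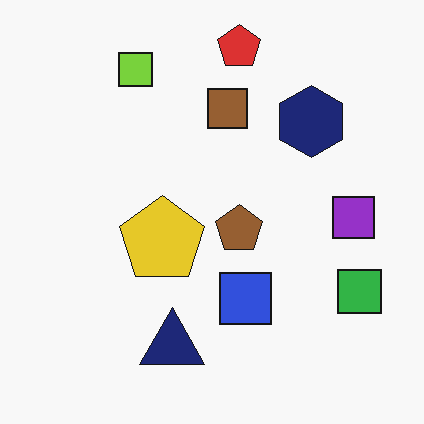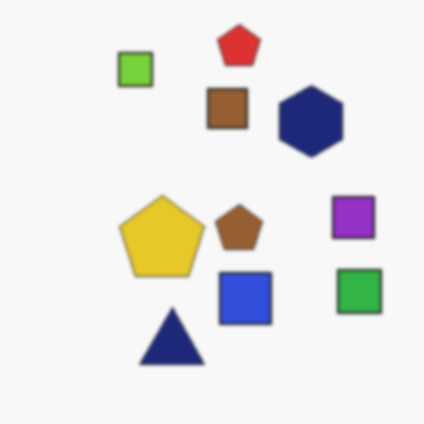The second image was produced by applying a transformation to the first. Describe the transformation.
It was slightly softened.

Shape edges and outlines are uniformly softened across the whole image.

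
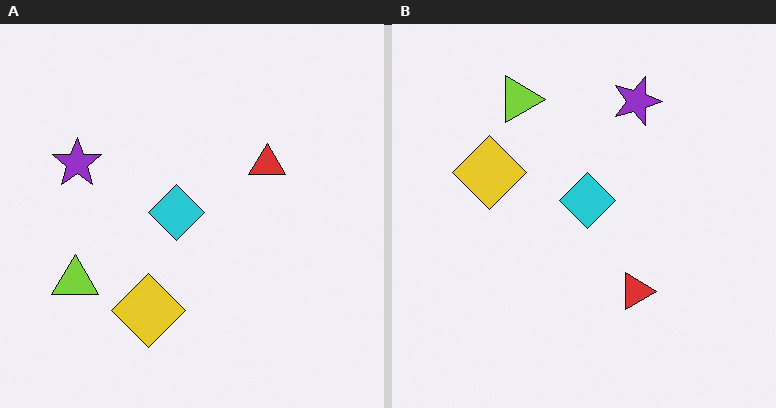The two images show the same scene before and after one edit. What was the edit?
The image was rotated 90° clockwise.

The lime triangle sits in the bottom-left of the left (A) image and the top-left of the right (B) — consistent with a whole-image 90° clockwise rotation.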